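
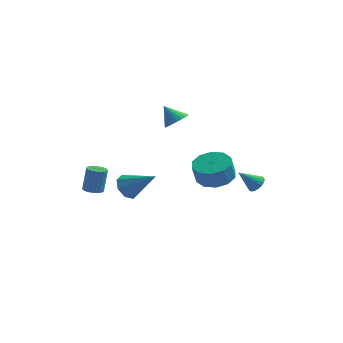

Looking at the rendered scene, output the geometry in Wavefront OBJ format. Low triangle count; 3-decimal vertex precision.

v 3.579 3.481 -2.6
v 3.918 3.664 -2.207
v 2.721 3.139 -1.7
v 3.794 3.851 -2.255
v 3.634 3.973 -2.361
v 3.463 4.011 -2.509
v 3.313 3.957 -2.673
v 3.209 3.82 -2.824
v 3.169 3.625 -2.937
v 3.2 3.405 -2.991
v 3.296 3.198 -2.977
v 3.442 3.04 -2.899
v 3.611 2.958 -2.768
v 3.774 2.967 -2.609
v 3.904 3.064 -2.448
v 3.978 3.234 -2.313
v 3.983 3.446 -2.228
v -0.512 3.762 1.259
v 0.041 3.827 1.699
v -1.228 4.018 2.121
v 0.018 4.086 1.603
v -0.086 4.295 1.455
v -0.255 4.424 1.276
v -0.463 4.451 1.095
v -0.678 4.374 0.939
v -0.868 4.203 0.832
v -1.004 3.966 0.789
v -1.065 3.697 0.818
v -1.042 3.438 0.915
v -0.938 3.229 1.063
v -0.769 3.101 1.241
v -0.561 3.073 1.422
v -0.345 3.15 1.578
v -0.155 3.321 1.686
v -0.02 3.558 1.728
v -2.78 2.615 -3.089
v -2.287 2.856 -3.672
v -1.26 2.265 -1.951
v -2.458 3.315 -3.304
v -2.816 3.363 -2.81
v -3.154 2.973 -2.48
v -3.272 2.373 -2.506
v -3.101 1.914 -2.874
v -2.743 1.866 -3.368
v -2.405 2.256 -3.698
v 1.792 2.068 -1.467
v 2.667 2.509 -1.22
v 2.502 2.233 -0.146
v 1.628 1.792 -0.393
v 2.216 2.938 -1.178
v 2.051 2.663 -0.105
v 1.603 3.035 -1.247
v 1.439 2.76 -0.174
v 1.062 2.763 -1.4
v 0.898 2.487 -0.327
v 0.801 2.225 -1.578
v 0.636 1.949 -0.505
v 0.918 1.627 -1.714
v 0.753 1.351 -0.64
v 1.369 1.197 -1.755
v 1.204 0.922 -0.682
v 1.981 1.1 -1.686
v 1.817 0.825 -0.613
v 2.522 1.373 -1.533
v 2.358 1.097 -0.46
v 2.784 1.911 -1.355
v 2.619 1.635 -0.282
v -3.669 -0.691 -1.519
v -3.239 -0.419 -1.628
v -3.102 -0.116 -0.33
v -3.531 -0.389 -0.221
v -3.383 -0.276 -1.646
v -3.245 0.027 -0.348
v -3.569 -0.197 -1.645
v -3.432 0.106 -0.347
v -3.771 -0.192 -1.624
v -3.634 0.11 -0.326
v -3.957 -0.264 -1.588
v -3.82 0.038 -0.29
v -4.1 -0.401 -1.541
v -3.962 -0.099 -0.243
v -4.176 -0.582 -1.491
v -4.039 -0.28 -0.193
v -4.176 -0.78 -1.445
v -4.038 -0.477 -0.147
v -4.098 -0.964 -1.41
v -3.961 -0.661 -0.112
v -3.955 -1.107 -1.392
v -3.817 -0.804 -0.094
v -3.768 -1.186 -1.393
v -3.631 -0.883 -0.095
v -3.566 -1.19 -1.414
v -3.429 -0.888 -0.116
v -3.38 -1.118 -1.45
v -3.243 -0.816 -0.152
v -3.238 -0.981 -1.497
v -3.1 -0.679 -0.199
v -3.161 -0.8 -1.547
v -3.024 -0.498 -0.249
v -3.162 -0.603 -1.593
v -3.024 -0.3 -0.295
f 2 1 4
f 2 4 3
f 4 1 5
f 4 5 3
f 5 1 6
f 5 6 3
f 6 1 7
f 6 7 3
f 7 1 8
f 7 8 3
f 8 1 9
f 8 9 3
f 9 1 10
f 9 10 3
f 10 1 11
f 10 11 3
f 11 1 12
f 11 12 3
f 12 1 13
f 12 13 3
f 13 1 14
f 13 14 3
f 14 1 15
f 14 15 3
f 15 1 16
f 15 16 3
f 16 1 17
f 16 17 3
f 17 1 2
f 17 2 3
f 19 18 21
f 19 21 20
f 21 18 22
f 21 22 20
f 22 18 23
f 22 23 20
f 23 18 24
f 23 24 20
f 24 18 25
f 24 25 20
f 25 18 26
f 25 26 20
f 26 18 27
f 26 27 20
f 27 18 28
f 27 28 20
f 28 18 29
f 28 29 20
f 29 18 30
f 29 30 20
f 30 18 31
f 30 31 20
f 31 18 32
f 31 32 20
f 32 18 33
f 32 33 20
f 33 18 34
f 33 34 20
f 34 18 35
f 34 35 20
f 35 18 19
f 35 19 20
f 37 36 39
f 37 39 38
f 39 36 40
f 39 40 38
f 40 36 41
f 40 41 38
f 41 36 42
f 41 42 38
f 42 36 43
f 42 43 38
f 43 36 44
f 43 44 38
f 44 36 45
f 44 45 38
f 45 36 37
f 45 37 38
f 47 46 50
f 47 50 48
f 48 50 51
f 48 51 49
f 50 46 52
f 50 52 51
f 51 52 53
f 51 53 49
f 52 46 54
f 52 54 53
f 53 54 55
f 53 55 49
f 54 46 56
f 54 56 55
f 55 56 57
f 55 57 49
f 56 46 58
f 56 58 57
f 57 58 59
f 57 59 49
f 58 46 60
f 58 60 59
f 59 60 61
f 59 61 49
f 60 46 62
f 60 62 61
f 61 62 63
f 61 63 49
f 62 46 64
f 62 64 63
f 63 64 65
f 63 65 49
f 64 46 66
f 64 66 65
f 65 66 67
f 65 67 49
f 66 46 47
f 66 47 67
f 67 47 48
f 67 48 49
f 69 68 72
f 69 72 70
f 70 72 73
f 70 73 71
f 72 68 74
f 72 74 73
f 73 74 75
f 73 75 71
f 74 68 76
f 74 76 75
f 75 76 77
f 75 77 71
f 76 68 78
f 76 78 77
f 77 78 79
f 77 79 71
f 78 68 80
f 78 80 79
f 79 80 81
f 79 81 71
f 80 68 82
f 80 82 81
f 81 82 83
f 81 83 71
f 82 68 84
f 82 84 83
f 83 84 85
f 83 85 71
f 84 68 86
f 84 86 85
f 85 86 87
f 85 87 71
f 86 68 88
f 86 88 87
f 87 88 89
f 87 89 71
f 88 68 90
f 88 90 89
f 89 90 91
f 89 91 71
f 90 68 92
f 90 92 91
f 91 92 93
f 91 93 71
f 92 68 94
f 92 94 93
f 93 94 95
f 93 95 71
f 94 68 96
f 94 96 95
f 95 96 97
f 95 97 71
f 96 68 98
f 96 98 97
f 97 98 99
f 97 99 71
f 98 68 100
f 98 100 99
f 99 100 101
f 99 101 71
f 100 68 69
f 100 69 101
f 101 69 70
f 101 70 71



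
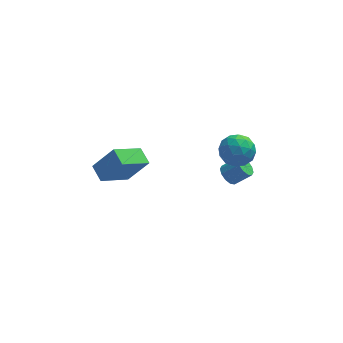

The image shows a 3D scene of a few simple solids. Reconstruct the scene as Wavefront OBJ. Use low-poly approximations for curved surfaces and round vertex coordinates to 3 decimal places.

v -4.256 -4.644 1.96
v -3.155 -4.73 3.395
v -4.644 -3.734 2.313
v -3.543 -3.821 3.748
v -2.837 -3.639 0.932
v -1.736 -3.726 2.367
v -3.225 -2.73 1.285
v -2.124 -2.816 2.72
v 2.842 1.075 -4.056
v 3.286 0.97 -4.573
v 4.223 0.94 -3.761
v 3.778 1.045 -3.244
v 3.249 1.391 -4.514
v 4.186 1.361 -3.702
v 3.056 1.691 -4.281
v 3.993 1.661 -3.469
v 2.781 1.756 -3.961
v 3.718 1.726 -3.149
v 2.529 1.56 -3.678
v 3.466 1.53 -2.866
v 2.397 1.18 -3.539
v 3.334 1.15 -2.727
v 2.434 0.759 -3.598
v 3.371 0.729 -2.786
v 2.627 0.459 -3.831
v 3.564 0.429 -3.019
v 2.902 0.394 -4.151
v 3.839 0.364 -3.339
v 3.154 0.59 -4.434
v 4.091 0.56 -3.622
v 2.614 -2.165 1.927
v 3.598 -2.489 2.024
v 2.082 -3.531 2.756
v 3.066 -3.855 2.853
v 2.74 -3.015 3.375
v 3.069 -2.171 2.863
v 2.611 -3.849 1.917
v 2.94 -3.005 1.405
v 3.596 -3.53 2.019
v 3.676 -3.015 2.919
v 2.004 -3.005 1.861
v 2.084 -2.49 2.761
v 3.153 -2.207 1.903
v 2.527 -3.813 2.877
v 2.336 -3.319 3.184
v 2.914 -3.51 3.241
v 2.842 -2.02 2.396
v 3.42 -2.21 2.453
v 2.916 -2.52 3.247
v 2.26 -3.81 2.327
v 2.838 -4 2.384
v 2.766 -2.51 1.539
v 3.344 -2.701 1.596
v 2.764 -3.5 1.533
v 3.73 -3.009 1.957
v 3.417 -3.812 2.444
v 3.15 -3.809 1.894
v 3.343 -3.312 1.593
v 3.777 -2.706 2.486
v 3.465 -3.509 2.974
v 3.273 -3.016 3.28
v 3.466 -2.519 2.979
v 3.776 -3.318 2.483
v 2.215 -2.511 1.806
v 1.903 -3.314 2.294
v 2.214 -3.501 1.801
v 2.407 -3.004 1.5
v 2.263 -2.208 2.336
v 1.95 -3.011 2.823
v 2.337 -2.708 3.187
v 2.53 -2.211 2.886
v 1.904 -2.702 2.297
f 2 4 1
f 5 2 1
f 1 4 3
f 3 5 1
f 2 8 4
f 6 2 5
f 6 8 2
f 4 8 3
f 7 5 3
f 3 8 7
f 7 6 5
f 8 6 7
f 10 9 13
f 10 13 11
f 11 13 14
f 11 14 12
f 13 9 15
f 13 15 14
f 14 15 16
f 14 16 12
f 15 9 17
f 15 17 16
f 16 17 18
f 16 18 12
f 17 9 19
f 17 19 18
f 18 19 20
f 18 20 12
f 19 9 21
f 19 21 20
f 20 21 22
f 20 22 12
f 21 9 23
f 21 23 22
f 22 23 24
f 22 24 12
f 23 9 25
f 23 25 24
f 24 25 26
f 24 26 12
f 25 9 27
f 25 27 26
f 26 27 28
f 26 28 12
f 27 9 29
f 27 29 28
f 28 29 30
f 28 30 12
f 29 9 10
f 29 10 30
f 30 10 11
f 30 11 12
f 31 68 47
f 68 42 71
f 47 71 36
f 68 71 47
f 31 47 43
f 47 36 48
f 43 48 32
f 47 48 43
f 31 43 52
f 43 32 53
f 52 53 38
f 43 53 52
f 31 52 64
f 52 38 67
f 64 67 41
f 52 67 64
f 31 64 68
f 64 41 72
f 68 72 42
f 64 72 68
f 32 48 59
f 48 36 62
f 59 62 40
f 48 62 59
f 36 71 49
f 71 42 70
f 49 70 35
f 71 70 49
f 42 72 69
f 72 41 65
f 69 65 33
f 72 65 69
f 41 67 66
f 67 38 54
f 66 54 37
f 67 54 66
f 38 53 58
f 53 32 55
f 58 55 39
f 53 55 58
f 34 60 46
f 60 40 61
f 46 61 35
f 60 61 46
f 34 46 44
f 46 35 45
f 44 45 33
f 46 45 44
f 34 44 51
f 44 33 50
f 51 50 37
f 44 50 51
f 34 51 56
f 51 37 57
f 56 57 39
f 51 57 56
f 34 56 60
f 56 39 63
f 60 63 40
f 56 63 60
f 35 61 49
f 61 40 62
f 49 62 36
f 61 62 49
f 33 45 69
f 45 35 70
f 69 70 42
f 45 70 69
f 37 50 66
f 50 33 65
f 66 65 41
f 50 65 66
f 39 57 58
f 57 37 54
f 58 54 38
f 57 54 58
f 40 63 59
f 63 39 55
f 59 55 32
f 63 55 59



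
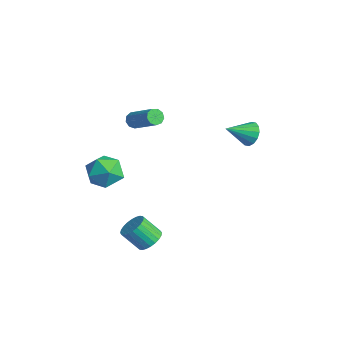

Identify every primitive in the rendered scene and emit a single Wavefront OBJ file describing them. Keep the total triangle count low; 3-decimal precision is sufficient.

v 1.368 4.381 3.057
v 1.65 4.721 3.724
v 1.292 2.979 3.803
v 1.239 4.757 3.751
v 0.862 4.693 3.592
v 0.621 4.545 3.289
v 0.58 4.353 2.924
v 0.75 4.169 2.595
v 1.086 4.041 2.39
v 1.498 4.004 2.363
v 1.875 4.069 2.522
v 2.116 4.216 2.824
v 2.157 4.408 3.189
v 1.986 4.593 3.518
v -2.599 -0.516 3.044
v -2.389 -0.265 2.615
v -0.751 0.267 3.726
v -0.961 0.016 4.156
v -2.598 -0.03 2.809
v -0.959 0.502 3.92
v -2.807 -0.022 3.114
v -1.168 0.51 4.225
v -2.919 -0.245 3.386
v -1.28 0.286 4.497
v -2.881 -0.595 3.498
v -1.243 -0.064 4.609
v -2.712 -0.908 3.398
v -1.073 -0.376 4.509
v -2.49 -1.037 3.133
v -0.851 -0.506 4.244
v -2.319 -0.922 2.826
v -0.681 -0.391 3.937
v -2.279 -0.617 2.621
v -0.641 -0.086 3.733
v 3.783 -2.358 -1.623
v 4.395 -2.836 -1.696
v 3.909 -3.62 -0.63
v 3.297 -3.142 -0.557
v 4.502 -2.632 -1.498
v 4.017 -3.416 -0.431
v 4.5 -2.386 -1.318
v 4.015 -3.171 -0.251
v 4.388 -2.136 -1.185
v 3.903 -2.921 -0.118
v 4.185 -1.92 -1.118
v 3.7 -2.705 -0.052
v 3.92 -1.77 -1.129
v 3.435 -2.555 -0.062
v 3.634 -1.71 -1.214
v 3.149 -2.495 -0.148
v 3.371 -1.749 -1.362
v 2.886 -2.533 -0.296
v 3.171 -1.88 -1.55
v 2.685 -2.664 -0.484
v 3.063 -2.084 -1.749
v 2.578 -2.868 -0.682
v 3.065 -2.329 -1.929
v 2.58 -3.114 -0.862
v 3.177 -2.579 -2.062
v 2.692 -3.364 -0.995
v 3.38 -2.795 -2.128
v 2.895 -3.58 -1.062
v 3.645 -2.945 -2.118
v 3.16 -3.73 -1.051
v 3.931 -3.005 -2.032
v 3.446 -3.79 -0.966
v 4.194 -2.967 -1.884
v 3.709 -3.751 -0.818
v -1.252 -1.87 0.569
v -0.71 -2.189 1.552
v -1.09 -3.631 -0.092
v -0.548 -3.95 0.891
v -1.682 -3.676 0.913
v -1.782 -2.588 1.322
v -0.018 -3.232 0.138
v -0.118 -2.144 0.547
v 0.053 -3.031 1.286
v -0.975 -3.306 1.764
v -0.825 -2.514 -0.304
v -1.853 -2.789 0.174
f 2 1 4
f 2 4 3
f 4 1 5
f 4 5 3
f 5 1 6
f 5 6 3
f 6 1 7
f 6 7 3
f 7 1 8
f 7 8 3
f 8 1 9
f 8 9 3
f 9 1 10
f 9 10 3
f 10 1 11
f 10 11 3
f 11 1 12
f 11 12 3
f 12 1 13
f 12 13 3
f 13 1 14
f 13 14 3
f 14 1 2
f 14 2 3
f 16 15 19
f 16 19 17
f 17 19 20
f 17 20 18
f 19 15 21
f 19 21 20
f 20 21 22
f 20 22 18
f 21 15 23
f 21 23 22
f 22 23 24
f 22 24 18
f 23 15 25
f 23 25 24
f 24 25 26
f 24 26 18
f 25 15 27
f 25 27 26
f 26 27 28
f 26 28 18
f 27 15 29
f 27 29 28
f 28 29 30
f 28 30 18
f 29 15 31
f 29 31 30
f 30 31 32
f 30 32 18
f 31 15 33
f 31 33 32
f 32 33 34
f 32 34 18
f 33 15 16
f 33 16 34
f 34 16 17
f 34 17 18
f 36 35 39
f 36 39 37
f 37 39 40
f 37 40 38
f 39 35 41
f 39 41 40
f 40 41 42
f 40 42 38
f 41 35 43
f 41 43 42
f 42 43 44
f 42 44 38
f 43 35 45
f 43 45 44
f 44 45 46
f 44 46 38
f 45 35 47
f 45 47 46
f 46 47 48
f 46 48 38
f 47 35 49
f 47 49 48
f 48 49 50
f 48 50 38
f 49 35 51
f 49 51 50
f 50 51 52
f 50 52 38
f 51 35 53
f 51 53 52
f 52 53 54
f 52 54 38
f 53 35 55
f 53 55 54
f 54 55 56
f 54 56 38
f 55 35 57
f 55 57 56
f 56 57 58
f 56 58 38
f 57 35 59
f 57 59 58
f 58 59 60
f 58 60 38
f 59 35 61
f 59 61 60
f 60 61 62
f 60 62 38
f 61 35 63
f 61 63 62
f 62 63 64
f 62 64 38
f 63 35 65
f 63 65 64
f 64 65 66
f 64 66 38
f 65 35 67
f 65 67 66
f 66 67 68
f 66 68 38
f 67 35 36
f 67 36 68
f 68 36 37
f 68 37 38
f 69 80 74
f 69 74 70
f 69 70 76
f 69 76 79
f 69 79 80
f 70 74 78
f 74 80 73
f 80 79 71
f 79 76 75
f 76 70 77
f 72 78 73
f 72 73 71
f 72 71 75
f 72 75 77
f 72 77 78
f 73 78 74
f 71 73 80
f 75 71 79
f 77 75 76
f 78 77 70



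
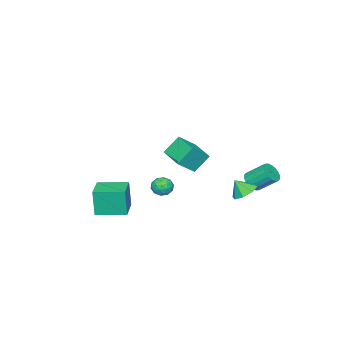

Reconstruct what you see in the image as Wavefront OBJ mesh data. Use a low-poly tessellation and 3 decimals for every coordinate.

v 1.281 -4.592 -3.246
v 1.253 -4.754 -1.504
v 0.348 -3.047 -3.118
v 0.32 -3.208 -1.376
v 2.72 -3.732 -3.144
v 2.692 -3.893 -1.402
v 1.787 -2.186 -3.016
v 1.759 -2.348 -1.274
v -1.122 3.678 -0.543
v -0.386 3.531 -0.872
v -0.858 3.162 0.283
v -0.397 4.061 -0.536
v -0.833 4.367 -0.205
v -1.439 4.27 -0.072
v -1.859 3.826 -0.215
v -1.848 3.296 -0.55
v -1.411 2.99 -0.881
v -0.806 3.087 -1.015
v 1.508 2.263 3.686
v 2.455 1.866 4.531
v 2.243 3.722 3.547
v 3.19 3.326 4.392
v 2.21 1.814 2.688
v 3.157 1.418 3.533
v 2.945 3.274 2.549
v 3.892 2.877 3.394
v -0.872 -1.243 -2.018
v -0.401 -1.742 -2.119
v -1.579 -1.998 -1.581
v -1.108 -2.497 -1.682
v -0.996 -2.007 -1.204
v -0.56 -1.54 -1.474
v -1.42 -2.2 -2.226
v -0.984 -1.733 -2.496
v -0.74 -2.334 -2.247
v -0.478 -2.214 -1.616
v -1.502 -1.526 -2.084
v -1.24 -1.406 -1.453
v -0.575 -1.426 -2.107
v -1.405 -2.314 -1.593
v -1.34 -2.026 -1.312
v -1.063 -2.319 -1.372
v -0.668 -1.307 -1.728
v -0.391 -1.6 -1.787
v -0.741 -1.756 -1.25
v -1.589 -2.14 -1.913
v -1.312 -2.433 -1.972
v -0.917 -1.421 -2.328
v -0.64 -1.714 -2.388
v -1.239 -1.984 -2.45
v -0.497 -2.067 -2.242
v -0.912 -2.511 -1.985
v -1.096 -2.337 -2.304
v -0.839 -2.062 -2.463
v -0.343 -1.997 -1.87
v -0.758 -2.441 -1.614
v -0.693 -2.152 -1.333
v -0.436 -1.878 -1.492
v -0.542 -2.345 -1.946
v -1.222 -1.299 -2.086
v -1.637 -1.743 -1.83
v -1.544 -1.862 -2.208
v -1.287 -1.588 -2.367
v -1.068 -1.229 -1.715
v -1.483 -1.673 -1.458
v -1.141 -1.678 -1.237
v -0.884 -1.403 -1.396
v -1.438 -1.395 -1.754
v -2.906 2.929 -0.748
v -2.248 3.137 -0.734
v -2.596 4.178 0.183
v -3.254 3.971 0.168
v -2.366 3.301 -0.965
v -2.714 4.342 -0.048
v -2.591 3.391 -1.153
v -2.939 4.432 -0.237
v -2.879 3.39 -1.261
v -3.227 4.431 -0.345
v -3.172 3.298 -1.268
v -3.52 4.339 -0.351
v -3.412 3.133 -1.171
v -3.76 4.174 -0.255
v -3.552 2.927 -0.991
v -3.9 3.968 -0.075
v -3.564 2.722 -0.763
v -3.912 3.763 0.154
v -3.446 2.558 -0.532
v -3.794 3.599 0.385
v -3.221 2.468 -0.343
v -3.569 3.509 0.573
v -2.933 2.469 -0.235
v -3.281 3.51 0.681
v -2.64 2.561 -0.229
v -2.988 3.602 0.688
v -2.4 2.726 -0.325
v -2.748 3.767 0.591
v -2.26 2.932 -0.505
v -2.608 3.973 0.411
f 2 4 1
f 5 2 1
f 1 4 3
f 3 5 1
f 2 8 4
f 6 2 5
f 6 8 2
f 4 8 3
f 7 5 3
f 3 8 7
f 7 6 5
f 8 6 7
f 10 9 12
f 10 12 11
f 12 9 13
f 12 13 11
f 13 9 14
f 13 14 11
f 14 9 15
f 14 15 11
f 15 9 16
f 15 16 11
f 16 9 17
f 16 17 11
f 17 9 18
f 17 18 11
f 18 9 10
f 18 10 11
f 20 22 19
f 23 20 19
f 19 22 21
f 21 23 19
f 20 26 22
f 24 20 23
f 24 26 20
f 22 26 21
f 25 23 21
f 21 26 25
f 25 24 23
f 26 24 25
f 27 64 43
f 64 38 67
f 43 67 32
f 64 67 43
f 27 43 39
f 43 32 44
f 39 44 28
f 43 44 39
f 27 39 48
f 39 28 49
f 48 49 34
f 39 49 48
f 27 48 60
f 48 34 63
f 60 63 37
f 48 63 60
f 27 60 64
f 60 37 68
f 64 68 38
f 60 68 64
f 28 44 55
f 44 32 58
f 55 58 36
f 44 58 55
f 32 67 45
f 67 38 66
f 45 66 31
f 67 66 45
f 38 68 65
f 68 37 61
f 65 61 29
f 68 61 65
f 37 63 62
f 63 34 50
f 62 50 33
f 63 50 62
f 34 49 54
f 49 28 51
f 54 51 35
f 49 51 54
f 30 56 42
f 56 36 57
f 42 57 31
f 56 57 42
f 30 42 40
f 42 31 41
f 40 41 29
f 42 41 40
f 30 40 47
f 40 29 46
f 47 46 33
f 40 46 47
f 30 47 52
f 47 33 53
f 52 53 35
f 47 53 52
f 30 52 56
f 52 35 59
f 56 59 36
f 52 59 56
f 31 57 45
f 57 36 58
f 45 58 32
f 57 58 45
f 29 41 65
f 41 31 66
f 65 66 38
f 41 66 65
f 33 46 62
f 46 29 61
f 62 61 37
f 46 61 62
f 35 53 54
f 53 33 50
f 54 50 34
f 53 50 54
f 36 59 55
f 59 35 51
f 55 51 28
f 59 51 55
f 70 69 73
f 70 73 71
f 71 73 74
f 71 74 72
f 73 69 75
f 73 75 74
f 74 75 76
f 74 76 72
f 75 69 77
f 75 77 76
f 76 77 78
f 76 78 72
f 77 69 79
f 77 79 78
f 78 79 80
f 78 80 72
f 79 69 81
f 79 81 80
f 80 81 82
f 80 82 72
f 81 69 83
f 81 83 82
f 82 83 84
f 82 84 72
f 83 69 85
f 83 85 84
f 84 85 86
f 84 86 72
f 85 69 87
f 85 87 86
f 86 87 88
f 86 88 72
f 87 69 89
f 87 89 88
f 88 89 90
f 88 90 72
f 89 69 91
f 89 91 90
f 90 91 92
f 90 92 72
f 91 69 93
f 91 93 92
f 92 93 94
f 92 94 72
f 93 69 95
f 93 95 94
f 94 95 96
f 94 96 72
f 95 69 97
f 95 97 96
f 96 97 98
f 96 98 72
f 97 69 70
f 97 70 98
f 98 70 71
f 98 71 72



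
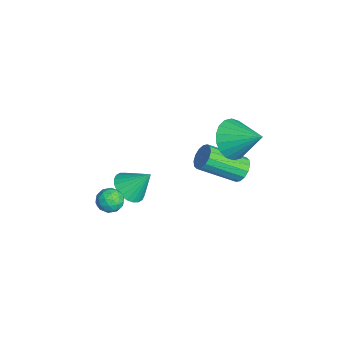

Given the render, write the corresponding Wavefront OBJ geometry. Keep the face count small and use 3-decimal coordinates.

v -2.535 2.968 3.038
v -1.748 2.9 2.315
v -1.605 4.112 3.942
v -2.018 3.253 2.145
v -2.39 3.55 2.152
v -2.791 3.732 2.334
v -3.141 3.762 2.655
v -3.371 3.635 3.053
v -3.435 3.376 3.447
v -3.321 3.035 3.76
v -3.051 2.682 3.93
v -2.679 2.385 3.923
v -2.278 2.203 3.741
v -1.928 2.173 3.42
v -1.698 2.3 3.023
v -1.634 2.56 2.629
v -0.973 -1.975 1.207
v -0.495 -2.107 0.768
v -1.385 -2.953 1.052
v -0.907 -3.085 0.613
v -0.758 -3.024 1.256
v -0.504 -2.42 1.351
v -1.376 -2.64 0.469
v -1.122 -2.036 0.564
v -0.744 -2.518 0.311
v -0.363 -2.755 0.798
v -1.517 -2.305 1.022
v -1.136 -2.542 1.509
v -0.698 -1.955 1.001
v -1.182 -3.105 0.819
v -1.095 -3.069 1.197
v -0.814 -3.147 0.939
v -0.703 -2.139 1.344
v -0.422 -2.217 1.086
v -0.577 -2.756 1.373
v -1.458 -2.843 0.734
v -1.177 -2.921 0.476
v -1.066 -1.913 0.881
v -0.785 -1.991 0.623
v -1.303 -2.304 0.447
v -0.563 -2.274 0.474
v -0.805 -2.849 0.384
v -1.081 -2.587 0.299
v -0.932 -2.232 0.355
v -0.339 -2.414 0.76
v -0.581 -2.989 0.67
v -0.494 -2.953 1.047
v -0.344 -2.598 1.104
v -0.485 -2.655 0.492
v -1.299 -2.071 1.15
v -1.541 -2.646 1.06
v -1.536 -2.462 0.716
v -1.386 -2.107 0.773
v -1.075 -2.211 1.436
v -1.317 -2.786 1.346
v -0.948 -2.828 1.465
v -0.799 -2.473 1.521
v -1.395 -2.405 1.328
v -3.583 3.56 -0.202
v -2.951 3.42 -0.411
v -2.965 1.659 0.734
v -3.597 1.8 0.942
v -2.91 3.61 -0.118
v -2.924 1.849 1.027
v -3.049 3.787 0.153
v -3.063 2.026 1.297
v -3.332 3.903 0.328
v -3.345 2.143 1.473
v -3.681 3.928 0.362
v -3.695 2.167 1.506
v -4.004 3.854 0.244
v -4.018 2.093 1.388
v -4.215 3.701 0.006
v -4.229 1.94 1.151
v -4.256 3.511 -0.287
v -4.27 1.75 0.858
v -4.117 3.334 -0.557
v -4.131 1.573 0.587
v -3.835 3.217 -0.733
v -3.848 1.457 0.412
v -3.485 3.193 -0.766
v -3.499 1.432 0.378
v -3.162 3.267 -0.648
v -3.176 1.506 0.496
v -2.704 -1.53 -0.04
v -1.964 -1.953 0.132
v -2.436 -0.61 1.06
v -1.857 -1.72 -0.089
v -1.878 -1.457 -0.303
v -2.026 -1.206 -0.478
v -2.277 -1.004 -0.585
v -2.592 -0.882 -0.61
v -2.925 -0.859 -0.548
v -3.225 -0.938 -0.409
v -3.445 -1.107 -0.213
v -3.552 -1.341 0.008
v -3.531 -1.603 0.223
v -3.383 -1.855 0.397
v -3.132 -2.057 0.504
v -2.816 -2.178 0.529
v -2.483 -2.202 0.467
v -2.184 -2.122 0.328
f 2 1 4
f 2 4 3
f 4 1 5
f 4 5 3
f 5 1 6
f 5 6 3
f 6 1 7
f 6 7 3
f 7 1 8
f 7 8 3
f 8 1 9
f 8 9 3
f 9 1 10
f 9 10 3
f 10 1 11
f 10 11 3
f 11 1 12
f 11 12 3
f 12 1 13
f 12 13 3
f 13 1 14
f 13 14 3
f 14 1 15
f 14 15 3
f 15 1 16
f 15 16 3
f 16 1 2
f 16 2 3
f 17 54 33
f 54 28 57
f 33 57 22
f 54 57 33
f 17 33 29
f 33 22 34
f 29 34 18
f 33 34 29
f 17 29 38
f 29 18 39
f 38 39 24
f 29 39 38
f 17 38 50
f 38 24 53
f 50 53 27
f 38 53 50
f 17 50 54
f 50 27 58
f 54 58 28
f 50 58 54
f 18 34 45
f 34 22 48
f 45 48 26
f 34 48 45
f 22 57 35
f 57 28 56
f 35 56 21
f 57 56 35
f 28 58 55
f 58 27 51
f 55 51 19
f 58 51 55
f 27 53 52
f 53 24 40
f 52 40 23
f 53 40 52
f 24 39 44
f 39 18 41
f 44 41 25
f 39 41 44
f 20 46 32
f 46 26 47
f 32 47 21
f 46 47 32
f 20 32 30
f 32 21 31
f 30 31 19
f 32 31 30
f 20 30 37
f 30 19 36
f 37 36 23
f 30 36 37
f 20 37 42
f 37 23 43
f 42 43 25
f 37 43 42
f 20 42 46
f 42 25 49
f 46 49 26
f 42 49 46
f 21 47 35
f 47 26 48
f 35 48 22
f 47 48 35
f 19 31 55
f 31 21 56
f 55 56 28
f 31 56 55
f 23 36 52
f 36 19 51
f 52 51 27
f 36 51 52
f 25 43 44
f 43 23 40
f 44 40 24
f 43 40 44
f 26 49 45
f 49 25 41
f 45 41 18
f 49 41 45
f 60 59 63
f 60 63 61
f 61 63 64
f 61 64 62
f 63 59 65
f 63 65 64
f 64 65 66
f 64 66 62
f 65 59 67
f 65 67 66
f 66 67 68
f 66 68 62
f 67 59 69
f 67 69 68
f 68 69 70
f 68 70 62
f 69 59 71
f 69 71 70
f 70 71 72
f 70 72 62
f 71 59 73
f 71 73 72
f 72 73 74
f 72 74 62
f 73 59 75
f 73 75 74
f 74 75 76
f 74 76 62
f 75 59 77
f 75 77 76
f 76 77 78
f 76 78 62
f 77 59 79
f 77 79 78
f 78 79 80
f 78 80 62
f 79 59 81
f 79 81 80
f 80 81 82
f 80 82 62
f 81 59 83
f 81 83 82
f 82 83 84
f 82 84 62
f 83 59 60
f 83 60 84
f 84 60 61
f 84 61 62
f 86 85 88
f 86 88 87
f 88 85 89
f 88 89 87
f 89 85 90
f 89 90 87
f 90 85 91
f 90 91 87
f 91 85 92
f 91 92 87
f 92 85 93
f 92 93 87
f 93 85 94
f 93 94 87
f 94 85 95
f 94 95 87
f 95 85 96
f 95 96 87
f 96 85 97
f 96 97 87
f 97 85 98
f 97 98 87
f 98 85 99
f 98 99 87
f 99 85 100
f 99 100 87
f 100 85 101
f 100 101 87
f 101 85 102
f 101 102 87
f 102 85 86
f 102 86 87



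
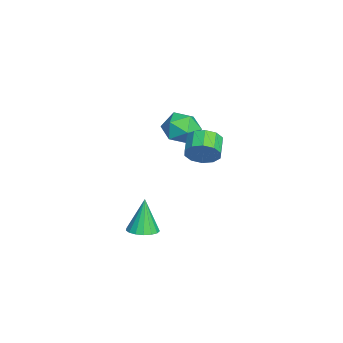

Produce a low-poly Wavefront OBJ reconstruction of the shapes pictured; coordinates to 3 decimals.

v 4.1 -3.605 -2.755
v 4.902 -3.517 -2.559
v 3.62 -3.515 -0.825
v 4.775 -3.144 -2.608
v 4.493 -2.876 -2.69
v 4.121 -2.776 -2.788
v 3.745 -2.865 -2.877
v 3.45 -3.124 -2.939
v 3.304 -3.493 -2.958
v 3.34 -3.887 -2.931
v 3.551 -4.217 -2.863
v 3.887 -4.407 -2.77
v 4.273 -4.413 -2.674
v 4.619 -4.233 -2.596
v 4.846 -3.91 -2.555
v 1.319 -0.76 1.033
v 1.653 -0.184 1.697
v 0.575 -0.104 2.17
v 0.241 -0.68 1.507
v 1.48 0.141 1.248
v 0.402 0.221 1.721
v 1.246 0.122 0.717
v 0.168 0.202 1.19
v 1.039 -0.234 0.307
v -0.039 -0.154 0.78
v 0.94 -0.791 0.174
v -0.138 -0.71 0.647
v 0.985 -1.336 0.37
v -0.093 -1.256 0.843
v 1.158 -1.661 0.819
v 0.08 -1.581 1.292
v 1.392 -1.642 1.35
v 0.314 -1.562 1.823
v 1.599 -1.286 1.76
v 0.521 -1.206 2.233
v 1.698 -0.73 1.893
v 0.62 -0.649 2.366
v -3.313 -1.336 1.056
v -2.347 -0.871 0.679
v -2.653 -3.009 0.681
v -1.687 -2.544 0.304
v -1.942 -2.507 1.41
v -2.35 -1.473 1.642
v -2.65 -2.407 -0.282
v -3.058 -1.373 -0.05
v -1.938 -1.533 -0.148
v -1.5 -1.595 0.898
v -3.5 -2.285 0.462
v -3.062 -2.347 1.508
f 2 1 4
f 2 4 3
f 4 1 5
f 4 5 3
f 5 1 6
f 5 6 3
f 6 1 7
f 6 7 3
f 7 1 8
f 7 8 3
f 8 1 9
f 8 9 3
f 9 1 10
f 9 10 3
f 10 1 11
f 10 11 3
f 11 1 12
f 11 12 3
f 12 1 13
f 12 13 3
f 13 1 14
f 13 14 3
f 14 1 15
f 14 15 3
f 15 1 2
f 15 2 3
f 17 16 20
f 17 20 18
f 18 20 21
f 18 21 19
f 20 16 22
f 20 22 21
f 21 22 23
f 21 23 19
f 22 16 24
f 22 24 23
f 23 24 25
f 23 25 19
f 24 16 26
f 24 26 25
f 25 26 27
f 25 27 19
f 26 16 28
f 26 28 27
f 27 28 29
f 27 29 19
f 28 16 30
f 28 30 29
f 29 30 31
f 29 31 19
f 30 16 32
f 30 32 31
f 31 32 33
f 31 33 19
f 32 16 34
f 32 34 33
f 33 34 35
f 33 35 19
f 34 16 36
f 34 36 35
f 35 36 37
f 35 37 19
f 36 16 17
f 36 17 37
f 37 17 18
f 37 18 19
f 38 49 43
f 38 43 39
f 38 39 45
f 38 45 48
f 38 48 49
f 39 43 47
f 43 49 42
f 49 48 40
f 48 45 44
f 45 39 46
f 41 47 42
f 41 42 40
f 41 40 44
f 41 44 46
f 41 46 47
f 42 47 43
f 40 42 49
f 44 40 48
f 46 44 45
f 47 46 39



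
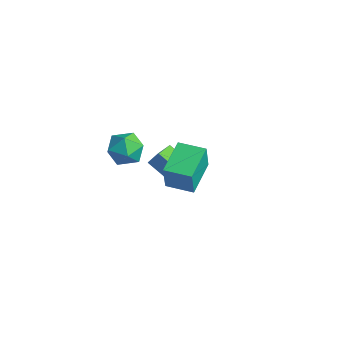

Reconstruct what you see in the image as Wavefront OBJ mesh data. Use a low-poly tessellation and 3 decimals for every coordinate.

v 3.466 -0.355 1.234
v 3.739 -0.674 2.726
v 2.424 1.207 1.757
v 2.696 0.889 3.25
v 4.624 0.431 1.19
v 4.896 0.113 2.683
v 3.581 1.994 1.714
v 3.854 1.675 3.206
v -2.561 2.733 -2.846
v -2.217 3.136 -2.069
v -3.168 3.861 -3.163
v -2.824 4.264 -2.386
v -1.056 3.276 -3.794
v -0.712 3.679 -3.017
v -1.663 4.404 -4.111
v -1.319 4.807 -3.334
v -3.161 1.67 -1.065
v -2.216 2.195 -1.138
v -2.324 0.245 -0.482
v -1.379 0.77 -0.555
v -2.104 1.062 0.194
v -2.621 1.943 -0.166
v -1.919 0.497 -1.454
v -2.436 1.378 -1.814
v -1.448 1.47 -1.379
v -1.563 1.819 -0.36
v -2.977 0.621 -1.26
v -3.092 0.97 -0.241
f 2 4 1
f 5 2 1
f 1 4 3
f 3 5 1
f 2 8 4
f 6 2 5
f 6 8 2
f 4 8 3
f 7 5 3
f 3 8 7
f 7 6 5
f 8 6 7
f 10 12 9
f 13 10 9
f 9 12 11
f 11 13 9
f 10 16 12
f 14 10 13
f 14 16 10
f 12 16 11
f 15 13 11
f 11 16 15
f 15 14 13
f 16 14 15
f 17 28 22
f 17 22 18
f 17 18 24
f 17 24 27
f 17 27 28
f 18 22 26
f 22 28 21
f 28 27 19
f 27 24 23
f 24 18 25
f 20 26 21
f 20 21 19
f 20 19 23
f 20 23 25
f 20 25 26
f 21 26 22
f 19 21 28
f 23 19 27
f 25 23 24
f 26 25 18



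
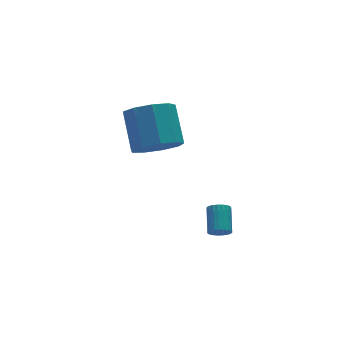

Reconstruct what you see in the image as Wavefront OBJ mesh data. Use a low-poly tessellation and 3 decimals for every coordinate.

v 2.34 -0.101 -2.167
v 2.559 -0.421 -1.852
v 3.079 0.521 -1.257
v 2.86 0.841 -1.573
v 2.702 -0.405 -2.002
v 3.222 0.538 -1.408
v 2.781 -0.336 -2.182
v 3.301 0.607 -1.587
v 2.785 -0.226 -2.358
v 3.305 0.716 -1.764
v 2.711 -0.095 -2.502
v 3.231 0.848 -1.907
v 2.574 0.035 -2.588
v 3.094 0.978 -1.993
v 2.396 0.141 -2.601
v 2.916 1.084 -2.006
v 2.208 0.206 -2.539
v 2.728 1.149 -1.944
v 2.043 0.217 -2.413
v 2.563 1.16 -1.818
v 1.93 0.174 -2.244
v 2.45 1.116 -1.65
v 1.887 0.082 -2.062
v 2.407 1.025 -1.468
v 1.923 -0.041 -1.899
v 2.443 0.902 -1.304
v 2.031 -0.174 -1.781
v 2.551 0.769 -1.187
v 2.192 -0.295 -1.731
v 2.712 0.648 -1.136
v 2.379 -0.383 -1.756
v 2.899 0.56 -1.161
v 0.859 2.337 2.079
v 1.854 1.918 2.228
v 2.277 3.345 3.41
v 1.281 3.763 3.261
v 1.86 2.393 1.653
v 2.283 3.819 2.835
v 1.398 2.841 1.277
v 1.821 4.268 2.459
v 0.683 3.054 1.277
v 1.106 4.48 2.459
v 0.05 2.93 1.652
v 0.473 4.357 2.834
v -0.204 2.53 2.227
v 0.219 3.956 3.408
v 0.039 2.039 2.733
v 0.462 3.465 3.914
v 0.665 1.687 2.933
v 1.088 3.113 4.114
v 1.382 1.64 2.733
v 1.805 3.066 3.915
f 2 1 5
f 2 5 3
f 3 5 6
f 3 6 4
f 5 1 7
f 5 7 6
f 6 7 8
f 6 8 4
f 7 1 9
f 7 9 8
f 8 9 10
f 8 10 4
f 9 1 11
f 9 11 10
f 10 11 12
f 10 12 4
f 11 1 13
f 11 13 12
f 12 13 14
f 12 14 4
f 13 1 15
f 13 15 14
f 14 15 16
f 14 16 4
f 15 1 17
f 15 17 16
f 16 17 18
f 16 18 4
f 17 1 19
f 17 19 18
f 18 19 20
f 18 20 4
f 19 1 21
f 19 21 20
f 20 21 22
f 20 22 4
f 21 1 23
f 21 23 22
f 22 23 24
f 22 24 4
f 23 1 25
f 23 25 24
f 24 25 26
f 24 26 4
f 25 1 27
f 25 27 26
f 26 27 28
f 26 28 4
f 27 1 29
f 27 29 28
f 28 29 30
f 28 30 4
f 29 1 31
f 29 31 30
f 30 31 32
f 30 32 4
f 31 1 2
f 31 2 32
f 32 2 3
f 32 3 4
f 34 33 37
f 34 37 35
f 35 37 38
f 35 38 36
f 37 33 39
f 37 39 38
f 38 39 40
f 38 40 36
f 39 33 41
f 39 41 40
f 40 41 42
f 40 42 36
f 41 33 43
f 41 43 42
f 42 43 44
f 42 44 36
f 43 33 45
f 43 45 44
f 44 45 46
f 44 46 36
f 45 33 47
f 45 47 46
f 46 47 48
f 46 48 36
f 47 33 49
f 47 49 48
f 48 49 50
f 48 50 36
f 49 33 51
f 49 51 50
f 50 51 52
f 50 52 36
f 51 33 34
f 51 34 52
f 52 34 35
f 52 35 36



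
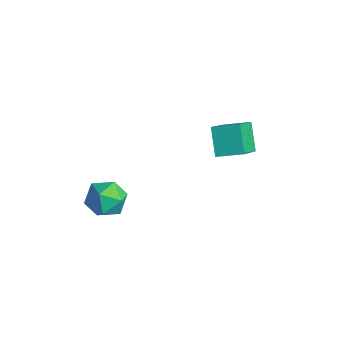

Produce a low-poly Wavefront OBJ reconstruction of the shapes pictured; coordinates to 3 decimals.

v -2.822 -1.861 -1.962
v -2.321 -2.409 -1.566
v -3.679 -2.871 -2.274
v -3.178 -3.419 -1.878
v -3.605 -2.843 -1.437
v -3.075 -2.219 -1.244
v -2.925 -3.061 -2.596
v -2.395 -2.437 -2.403
v -2.385 -3.15 -1.957
v -2.805 -3.015 -1.241
v -3.195 -2.265 -2.599
v -3.615 -2.13 -1.883
v -1.242 1.271 -0.031
v -0.459 0.198 1.123
v -2.009 1.617 0.81
v -1.226 0.544 1.965
v -0.614 2.016 0.235
v 0.169 0.943 1.39
v -1.381 2.362 1.077
v -0.598 1.289 2.231
f 1 12 6
f 1 6 2
f 1 2 8
f 1 8 11
f 1 11 12
f 2 6 10
f 6 12 5
f 12 11 3
f 11 8 7
f 8 2 9
f 4 10 5
f 4 5 3
f 4 3 7
f 4 7 9
f 4 9 10
f 5 10 6
f 3 5 12
f 7 3 11
f 9 7 8
f 10 9 2
f 14 16 13
f 17 14 13
f 13 16 15
f 15 17 13
f 14 20 16
f 18 14 17
f 18 20 14
f 16 20 15
f 19 17 15
f 15 20 19
f 19 18 17
f 20 18 19



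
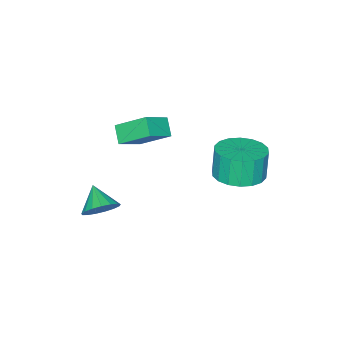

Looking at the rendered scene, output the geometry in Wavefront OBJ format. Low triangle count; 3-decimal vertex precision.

v 4.049 -0.601 -2.731
v 4.562 -1.135 -3.059
v 3.571 -1.479 -2.049
v 4.754 -1 -2.75
v 4.784 -0.774 -2.437
v 4.646 -0.508 -2.191
v 4.371 -0.263 -2.069
v 4.023 -0.096 -2.098
v 3.68 -0.044 -2.273
v 3.422 -0.12 -2.552
v 3.308 -0.307 -2.872
v 3.363 -0.56 -3.16
v 3.576 -0.823 -3.349
v 3.897 -1.036 -3.397
v 4.253 -1.148 -3.292
v 3.336 -0.417 2.217
v 2.892 0.804 3.133
v 2.246 -0.302 1.536
v 1.802 0.919 2.453
v 3.738 0.141 1.667
v 3.294 1.362 2.584
v 2.648 0.256 0.987
v 2.204 1.477 1.903
v 0.5 3.489 -0.46
v 1.535 3.291 -0.273
v 1.275 3.173 1.046
v 0.24 3.371 0.86
v 1.509 3.765 -0.236
v 1.249 3.647 1.083
v 1.284 4.184 -0.243
v 1.024 4.067 1.076
v 0.903 4.466 -0.293
v 0.643 4.348 1.026
v 0.443 4.554 -0.376
v 0.183 4.436 0.943
v -0.007 4.431 -0.476
v -0.267 4.314 0.844
v -0.355 4.122 -0.572
v -0.616 4.004 0.748
v -0.535 3.687 -0.646
v -0.795 3.569 0.673
v -0.509 3.213 -0.683
v -0.769 3.095 0.636
v -0.284 2.793 -0.676
v -0.544 2.676 0.643
v 0.097 2.512 -0.626
v -0.163 2.394 0.693
v 0.557 2.424 -0.543
v 0.297 2.306 0.776
v 1.007 2.546 -0.444
v 0.747 2.429 0.876
v 1.356 2.856 -0.348
v 1.095 2.738 0.972
f 2 1 4
f 2 4 3
f 4 1 5
f 4 5 3
f 5 1 6
f 5 6 3
f 6 1 7
f 6 7 3
f 7 1 8
f 7 8 3
f 8 1 9
f 8 9 3
f 9 1 10
f 9 10 3
f 10 1 11
f 10 11 3
f 11 1 12
f 11 12 3
f 12 1 13
f 12 13 3
f 13 1 14
f 13 14 3
f 14 1 15
f 14 15 3
f 15 1 2
f 15 2 3
f 17 19 16
f 20 17 16
f 16 19 18
f 18 20 16
f 17 23 19
f 21 17 20
f 21 23 17
f 19 23 18
f 22 20 18
f 18 23 22
f 22 21 20
f 23 21 22
f 25 24 28
f 25 28 26
f 26 28 29
f 26 29 27
f 28 24 30
f 28 30 29
f 29 30 31
f 29 31 27
f 30 24 32
f 30 32 31
f 31 32 33
f 31 33 27
f 32 24 34
f 32 34 33
f 33 34 35
f 33 35 27
f 34 24 36
f 34 36 35
f 35 36 37
f 35 37 27
f 36 24 38
f 36 38 37
f 37 38 39
f 37 39 27
f 38 24 40
f 38 40 39
f 39 40 41
f 39 41 27
f 40 24 42
f 40 42 41
f 41 42 43
f 41 43 27
f 42 24 44
f 42 44 43
f 43 44 45
f 43 45 27
f 44 24 46
f 44 46 45
f 45 46 47
f 45 47 27
f 46 24 48
f 46 48 47
f 47 48 49
f 47 49 27
f 48 24 50
f 48 50 49
f 49 50 51
f 49 51 27
f 50 24 52
f 50 52 51
f 51 52 53
f 51 53 27
f 52 24 25
f 52 25 53
f 53 25 26
f 53 26 27



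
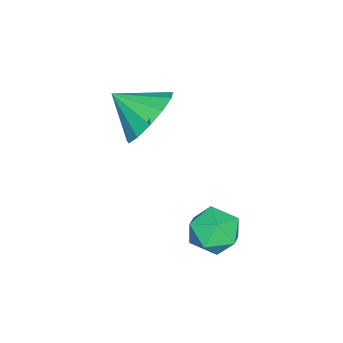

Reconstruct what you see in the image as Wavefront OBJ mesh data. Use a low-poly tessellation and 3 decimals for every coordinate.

v -2.159 1.018 3.308
v -1.429 1.331 3.753
v -2.121 0.042 3.932
v -1.839 1.486 4.019
v -2.35 1.493 4.06
v -2.8 1.349 3.862
v -3.047 1.1 3.488
v -3.012 0.825 3.056
v -2.706 0.611 2.705
v -2.226 0.527 2.544
v -1.725 0.599 2.626
v -1.362 0.804 2.925
v -1.251 1.077 3.344
v -0.632 3.862 1.816
v -0.022 3.996 1.468
v -0.598 2.764 1.452
v 0.012 2.898 1.104
v 0.002 2.894 1.819
v -0.019 3.572 2.044
v -0.601 3.188 0.876
v -0.622 3.866 1.101
v -0.003 3.58 0.887
v 0.37 3.398 1.469
v -0.99 3.362 1.451
v -0.617 3.18 2.033
f 2 1 4
f 2 4 3
f 4 1 5
f 4 5 3
f 5 1 6
f 5 6 3
f 6 1 7
f 6 7 3
f 7 1 8
f 7 8 3
f 8 1 9
f 8 9 3
f 9 1 10
f 9 10 3
f 10 1 11
f 10 11 3
f 11 1 12
f 11 12 3
f 12 1 13
f 12 13 3
f 13 1 2
f 13 2 3
f 14 25 19
f 14 19 15
f 14 15 21
f 14 21 24
f 14 24 25
f 15 19 23
f 19 25 18
f 25 24 16
f 24 21 20
f 21 15 22
f 17 23 18
f 17 18 16
f 17 16 20
f 17 20 22
f 17 22 23
f 18 23 19
f 16 18 25
f 20 16 24
f 22 20 21
f 23 22 15



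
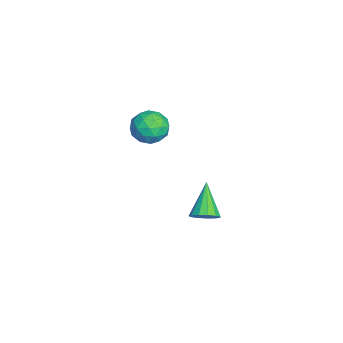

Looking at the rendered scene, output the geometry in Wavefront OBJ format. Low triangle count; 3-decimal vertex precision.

v -2.121 -1.868 0.663
v -1.514 -1.868 1.041
v -2.406 -2.892 1.119
v -1.799 -2.892 1.497
v -2.319 -2.427 1.656
v -2.143 -1.794 1.373
v -1.777 -2.966 0.787
v -1.601 -2.333 0.504
v -1.302 -2.546 1.117
v -1.636 -2.214 1.654
v -2.284 -2.546 0.506
v -2.618 -2.214 1.043
v -1.793 -1.778 0.811
v -2.127 -2.982 1.349
v -2.433 -2.709 1.442
v -2.076 -2.709 1.664
v -2.162 -1.735 1.007
v -1.805 -1.735 1.229
v -2.278 -2.064 1.591
v -2.115 -3.025 0.931
v -1.758 -3.025 1.153
v -1.844 -2.051 0.496
v -1.487 -2.051 0.718
v -1.642 -2.696 0.569
v -1.311 -2.177 1.079
v -1.478 -2.779 1.347
v -1.466 -2.822 0.929
v -1.362 -2.45 0.763
v -1.508 -1.981 1.394
v -1.675 -2.583 1.663
v -1.981 -2.31 1.756
v -1.877 -1.938 1.59
v -1.383 -2.38 1.439
v -2.245 -2.177 0.497
v -2.412 -2.779 0.766
v -2.043 -2.822 0.57
v -1.939 -2.45 0.404
v -2.442 -1.981 0.813
v -2.609 -2.583 1.081
v -2.558 -2.31 1.397
v -2.454 -1.938 1.231
v -2.537 -2.38 0.721
v -1.906 -0.525 -3.49
v -1.558 -0.728 -3.116
v -2.954 -0.475 -2.49
v -1.53 -0.42 -3.102
v -1.622 -0.145 -3.212
v -1.804 0.01 -3.41
v -2.018 -0.006 -3.633
v -2.196 -0.186 -3.811
v -2.283 -0.474 -3.888
v -2.249 -0.778 -3.838
v -2.107 -1.001 -3.677
v -1.901 -1.074 -3.458
v -1.696 -0.972 -3.248
f 1 38 17
f 38 12 41
f 17 41 6
f 38 41 17
f 1 17 13
f 17 6 18
f 13 18 2
f 17 18 13
f 1 13 22
f 13 2 23
f 22 23 8
f 13 23 22
f 1 22 34
f 22 8 37
f 34 37 11
f 22 37 34
f 1 34 38
f 34 11 42
f 38 42 12
f 34 42 38
f 2 18 29
f 18 6 32
f 29 32 10
f 18 32 29
f 6 41 19
f 41 12 40
f 19 40 5
f 41 40 19
f 12 42 39
f 42 11 35
f 39 35 3
f 42 35 39
f 11 37 36
f 37 8 24
f 36 24 7
f 37 24 36
f 8 23 28
f 23 2 25
f 28 25 9
f 23 25 28
f 4 30 16
f 30 10 31
f 16 31 5
f 30 31 16
f 4 16 14
f 16 5 15
f 14 15 3
f 16 15 14
f 4 14 21
f 14 3 20
f 21 20 7
f 14 20 21
f 4 21 26
f 21 7 27
f 26 27 9
f 21 27 26
f 4 26 30
f 26 9 33
f 30 33 10
f 26 33 30
f 5 31 19
f 31 10 32
f 19 32 6
f 31 32 19
f 3 15 39
f 15 5 40
f 39 40 12
f 15 40 39
f 7 20 36
f 20 3 35
f 36 35 11
f 20 35 36
f 9 27 28
f 27 7 24
f 28 24 8
f 27 24 28
f 10 33 29
f 33 9 25
f 29 25 2
f 33 25 29
f 44 43 46
f 44 46 45
f 46 43 47
f 46 47 45
f 47 43 48
f 47 48 45
f 48 43 49
f 48 49 45
f 49 43 50
f 49 50 45
f 50 43 51
f 50 51 45
f 51 43 52
f 51 52 45
f 52 43 53
f 52 53 45
f 53 43 54
f 53 54 45
f 54 43 55
f 54 55 45
f 55 43 44
f 55 44 45



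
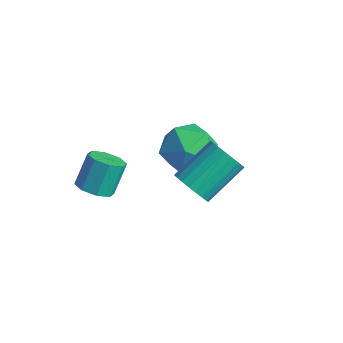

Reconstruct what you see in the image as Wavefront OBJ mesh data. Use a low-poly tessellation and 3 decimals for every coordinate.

v -1.544 -3.427 -1.682
v -1.018 -2.95 -1.953
v -1.15 -2.155 -0.808
v -1.676 -2.633 -0.538
v -1.557 -2.804 -2.117
v -1.689 -2.009 -0.972
v -2.088 -3.023 -2.026
v -2.22 -2.228 -0.881
v -2.3 -3.479 -1.734
v -2.433 -2.684 -0.589
v -2.07 -3.905 -1.412
v -2.202 -3.11 -0.267
v -1.531 -4.051 -1.248
v -1.663 -3.256 -0.103
v -1 -3.832 -1.339
v -1.132 -3.037 -0.194
v -0.787 -3.376 -1.631
v -0.92 -2.581 -0.486
v 1.898 -1.958 -0.051
v 2.413 -1.683 -0.612
v 2.597 -0.066 0.349
v 2.082 -0.342 0.911
v 2.116 -1.578 -0.732
v 2.3 0.039 0.23
v 1.781 -1.539 -0.734
v 1.966 0.078 0.228
v 1.467 -1.572 -0.618
v 1.651 0.045 0.344
v 1.227 -1.672 -0.403
v 1.412 -0.055 0.558
v 1.103 -1.822 -0.128
v 1.288 -0.205 0.834
v 1.117 -1.995 0.16
v 1.301 -0.378 1.122
v 1.265 -2.162 0.413
v 1.45 -0.545 1.374
v 1.523 -2.293 0.584
v 1.708 -0.677 1.546
v 1.846 -2.367 0.647
v 2.03 -0.751 1.608
v 2.178 -2.37 0.588
v 2.362 -0.754 1.55
v 2.461 -2.302 0.419
v 2.645 -0.686 1.381
v 2.647 -2.174 0.169
v 2.831 -0.558 1.13
v 2.703 -2.01 -0.119
v 2.888 -0.393 0.842
v 2.62 -1.836 -0.396
v 2.805 -0.219 0.566
v -2.258 0.865 -2.236
v -1.664 1.852 -1.748
v -0.476 -0.012 -2.632
v 0.118 0.975 -2.144
v -0.534 0.208 -1.401
v -1.635 0.75 -1.157
v -0.505 1.09 -3.223
v -1.606 1.632 -2.979
v -0.58 1.991 -2.359
v -0.598 1.446 -1.233
v -1.542 0.394 -3.147
v -1.56 -0.151 -2.021
f 2 1 5
f 2 5 3
f 3 5 6
f 3 6 4
f 5 1 7
f 5 7 6
f 6 7 8
f 6 8 4
f 7 1 9
f 7 9 8
f 8 9 10
f 8 10 4
f 9 1 11
f 9 11 10
f 10 11 12
f 10 12 4
f 11 1 13
f 11 13 12
f 12 13 14
f 12 14 4
f 13 1 15
f 13 15 14
f 14 15 16
f 14 16 4
f 15 1 17
f 15 17 16
f 16 17 18
f 16 18 4
f 17 1 2
f 17 2 18
f 18 2 3
f 18 3 4
f 20 19 23
f 20 23 21
f 21 23 24
f 21 24 22
f 23 19 25
f 23 25 24
f 24 25 26
f 24 26 22
f 25 19 27
f 25 27 26
f 26 27 28
f 26 28 22
f 27 19 29
f 27 29 28
f 28 29 30
f 28 30 22
f 29 19 31
f 29 31 30
f 30 31 32
f 30 32 22
f 31 19 33
f 31 33 32
f 32 33 34
f 32 34 22
f 33 19 35
f 33 35 34
f 34 35 36
f 34 36 22
f 35 19 37
f 35 37 36
f 36 37 38
f 36 38 22
f 37 19 39
f 37 39 38
f 38 39 40
f 38 40 22
f 39 19 41
f 39 41 40
f 40 41 42
f 40 42 22
f 41 19 43
f 41 43 42
f 42 43 44
f 42 44 22
f 43 19 45
f 43 45 44
f 44 45 46
f 44 46 22
f 45 19 47
f 45 47 46
f 46 47 48
f 46 48 22
f 47 19 49
f 47 49 48
f 48 49 50
f 48 50 22
f 49 19 20
f 49 20 50
f 50 20 21
f 50 21 22
f 51 62 56
f 51 56 52
f 51 52 58
f 51 58 61
f 51 61 62
f 52 56 60
f 56 62 55
f 62 61 53
f 61 58 57
f 58 52 59
f 54 60 55
f 54 55 53
f 54 53 57
f 54 57 59
f 54 59 60
f 55 60 56
f 53 55 62
f 57 53 61
f 59 57 58
f 60 59 52



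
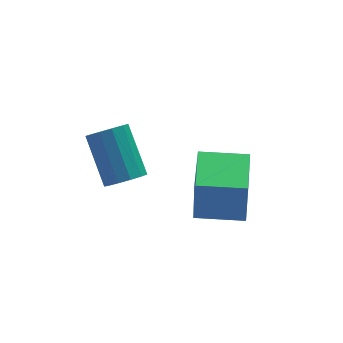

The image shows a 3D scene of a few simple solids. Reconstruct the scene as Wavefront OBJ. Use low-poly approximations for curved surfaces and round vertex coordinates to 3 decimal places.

v 1.231 -3.277 -0.347
v 1.271 -3.248 1.632
v 2.06 -1.524 -0.39
v 2.101 -1.495 1.59
v 2.939 -4.085 -0.37
v 2.98 -4.056 1.61
v 3.769 -2.332 -0.412
v 3.809 -2.303 1.567
v -1.248 -3.159 2.9
v -0.646 -2.798 2.538
v -0.751 -1.199 3.957
v -1.352 -1.561 4.32
v -1.018 -2.649 2.343
v -1.122 -1.051 3.762
v -1.462 -2.662 2.325
v -1.567 -1.064 3.744
v -1.839 -2.833 2.49
v -1.943 -1.235 3.909
v -2.028 -3.108 2.785
v -2.132 -1.509 4.204
v -1.969 -3.399 3.117
v -2.073 -1.8 4.536
v -1.681 -3.613 3.38
v -1.786 -2.015 4.799
v -1.256 -3.684 3.491
v -1.36 -2.086 4.91
v -0.828 -3.588 3.414
v -0.933 -1.99 4.833
v -0.533 -3.356 3.175
v -0.638 -1.757 4.594
v -0.466 -3.061 2.848
v -0.57 -1.463 4.267
f 2 4 1
f 5 2 1
f 1 4 3
f 3 5 1
f 2 8 4
f 6 2 5
f 6 8 2
f 4 8 3
f 7 5 3
f 3 8 7
f 7 6 5
f 8 6 7
f 10 9 13
f 10 13 11
f 11 13 14
f 11 14 12
f 13 9 15
f 13 15 14
f 14 15 16
f 14 16 12
f 15 9 17
f 15 17 16
f 16 17 18
f 16 18 12
f 17 9 19
f 17 19 18
f 18 19 20
f 18 20 12
f 19 9 21
f 19 21 20
f 20 21 22
f 20 22 12
f 21 9 23
f 21 23 22
f 22 23 24
f 22 24 12
f 23 9 25
f 23 25 24
f 24 25 26
f 24 26 12
f 25 9 27
f 25 27 26
f 26 27 28
f 26 28 12
f 27 9 29
f 27 29 28
f 28 29 30
f 28 30 12
f 29 9 31
f 29 31 30
f 30 31 32
f 30 32 12
f 31 9 10
f 31 10 32
f 32 10 11
f 32 11 12



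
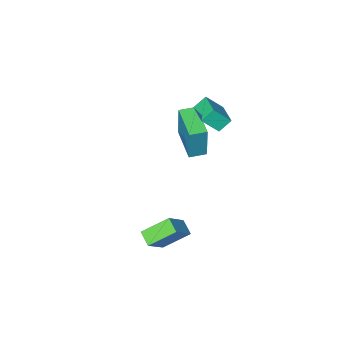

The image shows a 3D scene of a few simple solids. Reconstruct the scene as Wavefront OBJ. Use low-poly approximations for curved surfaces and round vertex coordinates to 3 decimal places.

v -2.846 1.546 3.5
v -2.051 1.14 4.418
v -2.388 2.986 3.741
v -1.593 2.58 4.658
v -2.187 1.44 2.882
v -1.392 1.034 3.799
v -1.729 2.88 3.122
v -0.934 2.474 4.04
v 2.034 2.915 -3.414
v 0.753 3.503 -2.447
v 2.112 3.731 -3.808
v 0.83 4.32 -2.841
v 3.19 3.4 -2.179
v 1.908 3.989 -1.212
v 3.267 4.217 -2.573
v 1.986 4.805 -1.606
v -2.63 -0.649 0.107
v -2.478 -0.375 2.234
v -2.062 1.289 -0.183
v -1.909 1.563 1.944
v -1.711 -0.923 0.076
v -1.558 -0.649 2.203
v -1.142 1.015 -0.214
v -0.99 1.289 1.913
f 2 4 1
f 5 2 1
f 1 4 3
f 3 5 1
f 2 8 4
f 6 2 5
f 6 8 2
f 4 8 3
f 7 5 3
f 3 8 7
f 7 6 5
f 8 6 7
f 10 12 9
f 13 10 9
f 9 12 11
f 11 13 9
f 10 16 12
f 14 10 13
f 14 16 10
f 12 16 11
f 15 13 11
f 11 16 15
f 15 14 13
f 16 14 15
f 18 20 17
f 21 18 17
f 17 20 19
f 19 21 17
f 18 24 20
f 22 18 21
f 22 24 18
f 20 24 19
f 23 21 19
f 19 24 23
f 23 22 21
f 24 22 23



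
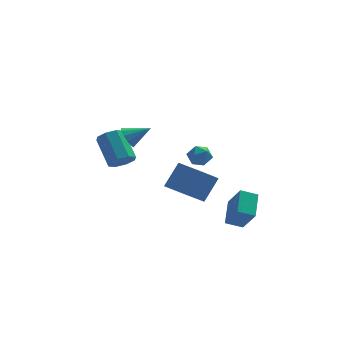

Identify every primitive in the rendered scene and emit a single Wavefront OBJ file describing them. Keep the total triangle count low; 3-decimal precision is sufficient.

v -3.4 -0.644 0.837
v -3.103 -0.233 0.27
v -2.1 -0.636 1.523
v -3.255 0.048 0.556
v -3.454 0.109 0.931
v -3.635 -0.069 1.275
v -3.741 -0.429 1.481
v -3.74 -0.857 1.482
v -3.63 -1.218 1.278
v -3.447 -1.396 0.934
v -3.25 -1.335 0.559
v -3.1 -1.055 0.272
v -3.045 -0.644 0.165
v -3.641 0.648 -1.762
v -2.862 0.622 -1.397
v -3.461 2.127 -0.014
v -4.239 2.152 -0.378
v -2.896 1.059 -1.888
v -3.495 2.564 -0.504
v -3.366 1.256 -2.304
v -3.965 2.761 -0.921
v -3.997 1.096 -2.403
v -4.596 2.601 -1.02
v -4.419 0.673 -2.126
v -5.018 2.178 -0.743
v -4.385 0.236 -1.636
v -4.984 1.741 -0.252
v -3.915 0.039 -1.219
v -4.514 1.544 0.164
v -3.284 0.199 -1.12
v -3.883 1.704 0.263
v 2.814 -3.201 -5.245
v 1.809 -3.2 -4.849
v 3.149 -1.718 -4.399
v 2.144 -1.717 -4.003
v 3.376 -4.143 -3.817
v 2.371 -4.142 -3.421
v 3.711 -2.66 -2.971
v 2.706 -2.659 -2.575
v 0.316 3.877 -3.021
v 0.856 4.507 -2.976
v 1.324 3.033 -3.304
v 1.864 3.663 -3.259
v 1.486 3.39 -2.572
v 0.864 3.911 -2.396
v 1.316 3.629 -3.884
v 0.694 4.15 -3.708
v 1.474 4.353 -3.509
v 1.579 4.206 -2.698
v 0.601 3.334 -3.582
v 0.706 3.187 -2.771
v -0.539 -4.955 -1.469
v 0.308 -4.256 -0.068
v -1.607 -3.711 -1.444
v -0.76 -3.011 -0.044
v 0.56 -3.989 -2.616
v 1.407 -3.289 -1.216
v -0.508 -2.744 -2.592
v 0.339 -2.045 -1.191
f 2 1 4
f 2 4 3
f 4 1 5
f 4 5 3
f 5 1 6
f 5 6 3
f 6 1 7
f 6 7 3
f 7 1 8
f 7 8 3
f 8 1 9
f 8 9 3
f 9 1 10
f 9 10 3
f 10 1 11
f 10 11 3
f 11 1 12
f 11 12 3
f 12 1 13
f 12 13 3
f 13 1 2
f 13 2 3
f 15 14 18
f 15 18 16
f 16 18 19
f 16 19 17
f 18 14 20
f 18 20 19
f 19 20 21
f 19 21 17
f 20 14 22
f 20 22 21
f 21 22 23
f 21 23 17
f 22 14 24
f 22 24 23
f 23 24 25
f 23 25 17
f 24 14 26
f 24 26 25
f 25 26 27
f 25 27 17
f 26 14 28
f 26 28 27
f 27 28 29
f 27 29 17
f 28 14 30
f 28 30 29
f 29 30 31
f 29 31 17
f 30 14 15
f 30 15 31
f 31 15 16
f 31 16 17
f 33 35 32
f 36 33 32
f 32 35 34
f 34 36 32
f 33 39 35
f 37 33 36
f 37 39 33
f 35 39 34
f 38 36 34
f 34 39 38
f 38 37 36
f 39 37 38
f 40 51 45
f 40 45 41
f 40 41 47
f 40 47 50
f 40 50 51
f 41 45 49
f 45 51 44
f 51 50 42
f 50 47 46
f 47 41 48
f 43 49 44
f 43 44 42
f 43 42 46
f 43 46 48
f 43 48 49
f 44 49 45
f 42 44 51
f 46 42 50
f 48 46 47
f 49 48 41
f 53 55 52
f 56 53 52
f 52 55 54
f 54 56 52
f 53 59 55
f 57 53 56
f 57 59 53
f 55 59 54
f 58 56 54
f 54 59 58
f 58 57 56
f 59 57 58



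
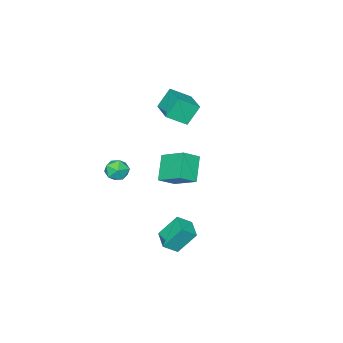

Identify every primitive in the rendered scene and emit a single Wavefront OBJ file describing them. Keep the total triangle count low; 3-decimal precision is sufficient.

v -4.353 -3.37 -0.481
v -5.07 -3.145 0.653
v -3.391 -1.819 -0.18
v -4.108 -1.594 0.954
v -3.452 -4.066 0.226
v -4.169 -3.841 1.36
v -2.49 -2.515 0.527
v -3.207 -2.29 1.661
v 2.459 -0.154 0.033
v 2.954 -0.148 -0.497
v 2.606 -1.312 0.157
v 3.101 -1.306 -0.373
v 3.248 -0.992 0.264
v 3.157 -0.276 0.188
v 2.403 -1.184 -0.528
v 2.312 -0.468 -0.604
v 2.92 -0.784 -0.844
v 3.442 -0.665 -0.354
v 2.118 -0.795 0.014
v 2.64 -0.676 0.504
v 0.485 0.104 0.213
v 0.402 1.531 1.017
v -0.393 0.381 -0.37
v -0.477 1.808 0.435
v 1.417 0.772 -0.875
v 1.333 2.199 -0.07
v 0.538 1.049 -1.457
v 0.455 2.476 -0.653
v 1.806 2.185 -4.359
v 1.14 2.828 -3.141
v 2.452 3.125 -4.502
v 1.786 3.769 -3.284
v 2.474 1.811 -3.796
v 1.808 2.455 -2.578
v 3.12 2.752 -3.939
v 2.454 3.395 -2.721
f 2 4 1
f 5 2 1
f 1 4 3
f 3 5 1
f 2 8 4
f 6 2 5
f 6 8 2
f 4 8 3
f 7 5 3
f 3 8 7
f 7 6 5
f 8 6 7
f 9 20 14
f 9 14 10
f 9 10 16
f 9 16 19
f 9 19 20
f 10 14 18
f 14 20 13
f 20 19 11
f 19 16 15
f 16 10 17
f 12 18 13
f 12 13 11
f 12 11 15
f 12 15 17
f 12 17 18
f 13 18 14
f 11 13 20
f 15 11 19
f 17 15 16
f 18 17 10
f 22 24 21
f 25 22 21
f 21 24 23
f 23 25 21
f 22 28 24
f 26 22 25
f 26 28 22
f 24 28 23
f 27 25 23
f 23 28 27
f 27 26 25
f 28 26 27
f 30 32 29
f 33 30 29
f 29 32 31
f 31 33 29
f 30 36 32
f 34 30 33
f 34 36 30
f 32 36 31
f 35 33 31
f 31 36 35
f 35 34 33
f 36 34 35



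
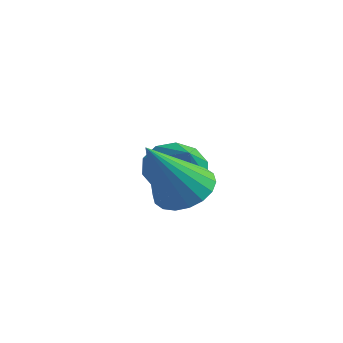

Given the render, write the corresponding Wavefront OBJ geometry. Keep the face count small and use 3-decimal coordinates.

v 3.285 2.054 1.187
v 3.946 1.611 0.836
v 3.315 0.746 2.893
v 4.126 1.885 1.042
v 4.139 2.192 1.278
v 3.983 2.472 1.495
v 3.689 2.669 1.652
v 3.314 2.744 1.716
v 2.934 2.683 1.676
v 2.623 2.497 1.539
v 2.444 2.223 1.332
v 2.43 1.916 1.097
v 2.586 1.636 0.879
v 2.881 1.439 0.723
v 3.255 1.364 0.658
v 3.635 1.426 0.699
v 0.678 4.177 0.678
v 1.067 3.79 -0.073
v 2.002 3.443 1.742
v 1.298 4.311 -0.002
v 1.294 4.781 0.329
v 1.053 5.02 0.794
v 0.67 4.938 1.214
v 0.29 4.565 1.429
v 0.058 4.044 1.358
v 0.063 3.574 1.027
v 0.303 3.334 0.563
v 0.686 3.417 0.143
f 2 1 4
f 2 4 3
f 4 1 5
f 4 5 3
f 5 1 6
f 5 6 3
f 6 1 7
f 6 7 3
f 7 1 8
f 7 8 3
f 8 1 9
f 8 9 3
f 9 1 10
f 9 10 3
f 10 1 11
f 10 11 3
f 11 1 12
f 11 12 3
f 12 1 13
f 12 13 3
f 13 1 14
f 13 14 3
f 14 1 15
f 14 15 3
f 15 1 16
f 15 16 3
f 16 1 2
f 16 2 3
f 18 17 20
f 18 20 19
f 20 17 21
f 20 21 19
f 21 17 22
f 21 22 19
f 22 17 23
f 22 23 19
f 23 17 24
f 23 24 19
f 24 17 25
f 24 25 19
f 25 17 26
f 25 26 19
f 26 17 27
f 26 27 19
f 27 17 28
f 27 28 19
f 28 17 18
f 28 18 19



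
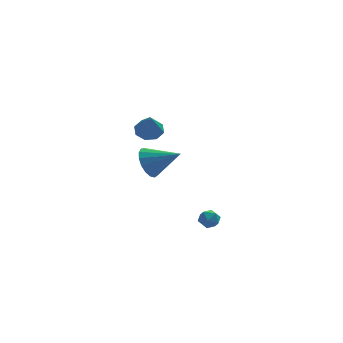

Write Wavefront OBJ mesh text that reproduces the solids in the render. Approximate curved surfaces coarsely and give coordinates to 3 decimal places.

v 0.719 3.564 -0.143
v 1.477 3.353 -0.289
v 0.721 2.616 1.243
v 1.436 3.857 0.056
v 0.976 4.19 0.285
v 0.365 4.156 0.262
v -0.039 3.776 0.002
v 0.002 3.272 -0.343
v 0.463 2.939 -0.571
v 1.073 2.973 -0.549
v 2.923 -2.047 -3.373
v 3.477 -2.048 -3.07
v 3.183 -2.912 -3.85
v 3.737 -2.913 -3.547
v 3.202 -3.019 -3.229
v 3.041 -2.484 -2.934
v 3.619 -2.476 -3.986
v 3.458 -1.941 -3.691
v 3.906 -2.313 -3.448
v 3.649 -2.649 -2.98
v 3.011 -2.311 -3.94
v 2.754 -2.647 -3.472
v 0.322 -3.318 1.084
v 0.823 -2.972 0.368
v 1.818 -3.802 1.896
v 0.783 -2.623 0.649
v 0.638 -2.434 1.03
v 0.42 -2.447 1.424
v 0.179 -2.659 1.739
v -0.028 -3.023 1.904
v -0.156 -3.453 1.882
v -0.173 -3.853 1.676
v -0.078 -4.13 1.335
v 0.11 -4.221 0.936
v 0.346 -4.105 0.571
v 0.576 -3.808 0.323
v 0.749 -3.399 0.25
f 2 1 4
f 2 4 3
f 4 1 5
f 4 5 3
f 5 1 6
f 5 6 3
f 6 1 7
f 6 7 3
f 7 1 8
f 7 8 3
f 8 1 9
f 8 9 3
f 9 1 10
f 9 10 3
f 10 1 2
f 10 2 3
f 11 22 16
f 11 16 12
f 11 12 18
f 11 18 21
f 11 21 22
f 12 16 20
f 16 22 15
f 22 21 13
f 21 18 17
f 18 12 19
f 14 20 15
f 14 15 13
f 14 13 17
f 14 17 19
f 14 19 20
f 15 20 16
f 13 15 22
f 17 13 21
f 19 17 18
f 20 19 12
f 24 23 26
f 24 26 25
f 26 23 27
f 26 27 25
f 27 23 28
f 27 28 25
f 28 23 29
f 28 29 25
f 29 23 30
f 29 30 25
f 30 23 31
f 30 31 25
f 31 23 32
f 31 32 25
f 32 23 33
f 32 33 25
f 33 23 34
f 33 34 25
f 34 23 35
f 34 35 25
f 35 23 36
f 35 36 25
f 36 23 37
f 36 37 25
f 37 23 24
f 37 24 25



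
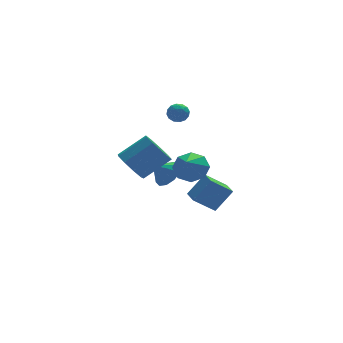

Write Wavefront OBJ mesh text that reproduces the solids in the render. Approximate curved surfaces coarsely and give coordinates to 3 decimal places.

v -0.605 3.992 -1.768
v 0.066 3.716 -1.051
v -1.515 4.008 -0.912
v 0.054 4.346 -1.075
v -0.209 4.841 -1.364
v -0.624 5.011 -1.808
v -1.031 4.792 -2.236
v -1.276 4.268 -2.486
v -1.264 3.638 -2.462
v -1.001 3.143 -2.173
v -0.586 2.973 -1.729
v -0.179 3.192 -1.301
v 1.942 3.194 -4.838
v 0.637 3.321 -3.804
v 1.979 4.36 -4.935
v 0.673 4.486 -3.901
v 3.027 3.274 -3.479
v 1.721 3.4 -2.445
v 3.063 4.439 -3.576
v 1.758 4.566 -2.542
v 0.355 2.849 -0.82
v 0.892 2.086 -1.343
v -0.395 1.471 0.42
v 1.324 2.407 -0.726
v 1.188 2.987 -0.164
v 0.564 3.486 0.014
v -0.183 3.612 -0.297
v -0.615 3.292 -0.914
v -0.479 2.712 -1.476
v 0.145 2.213 -1.654
v -3.893 0.449 1.175
v -3.295 -0.003 0.384
v -1.689 0.038 1.574
v -2.287 0.491 2.365
v -3.272 0.74 0.327
v -1.666 0.781 1.518
v -3.54 1.347 0.667
v -1.934 1.388 1.858
v -3.973 1.534 1.245
v -2.366 1.575 2.435
v -4.368 1.214 1.789
v -2.762 1.255 2.98
v -4.542 0.536 2.046
v -2.935 0.577 3.237
v -4.411 -0.183 1.896
v -2.805 -0.142 3.086
v -4.039 -0.605 1.407
v -2.432 -0.564 2.598
v -3.598 -0.535 0.81
v -1.992 -0.493 2.001
v -0.925 3.102 3.837
v -0.58 3.064 3.248
v -0.38 2.216 4.212
v -0.035 2.178 3.623
v 0.081 2.695 4.054
v -0.256 3.243 3.822
v -0.704 2.037 3.638
v -1.041 2.585 3.406
v -0.444 2.406 3.125
v 0.041 2.813 3.382
v -1.001 2.467 4.078
v -0.516 2.874 4.335
v -0.8 3.161 3.509
v -0.16 2.119 3.951
v -0.092 2.423 4.204
v 0.111 2.401 3.858
v -0.61 3.266 3.847
v -0.407 3.244 3.501
v -0.019 3.027 3.975
v -0.553 2.036 3.959
v -0.35 2.014 3.613
v -1.071 2.879 3.602
v -0.868 2.857 3.256
v -0.941 2.253 3.485
v -0.517 2.752 3.091
v -0.197 2.231 3.311
v -0.59 2.148 3.32
v -0.788 2.47 3.184
v -0.232 2.991 3.242
v 0.088 2.47 3.463
v 0.156 2.774 3.716
v -0.042 3.096 3.58
v -0.152 2.604 3.17
v -1.048 2.81 3.997
v -0.728 2.289 4.218
v -0.918 2.184 3.88
v -1.116 2.506 3.744
v -0.763 3.049 4.149
v -0.443 2.528 4.369
v -0.172 2.81 4.276
v -0.37 3.132 4.14
v -0.808 2.676 4.29
f 2 1 4
f 2 4 3
f 4 1 5
f 4 5 3
f 5 1 6
f 5 6 3
f 6 1 7
f 6 7 3
f 7 1 8
f 7 8 3
f 8 1 9
f 8 9 3
f 9 1 10
f 9 10 3
f 10 1 11
f 10 11 3
f 11 1 12
f 11 12 3
f 12 1 2
f 12 2 3
f 14 16 13
f 17 14 13
f 13 16 15
f 15 17 13
f 14 20 16
f 18 14 17
f 18 20 14
f 16 20 15
f 19 17 15
f 15 20 19
f 19 18 17
f 20 18 19
f 22 21 24
f 22 24 23
f 24 21 25
f 24 25 23
f 25 21 26
f 25 26 23
f 26 21 27
f 26 27 23
f 27 21 28
f 27 28 23
f 28 21 29
f 28 29 23
f 29 21 30
f 29 30 23
f 30 21 22
f 30 22 23
f 32 31 35
f 32 35 33
f 33 35 36
f 33 36 34
f 35 31 37
f 35 37 36
f 36 37 38
f 36 38 34
f 37 31 39
f 37 39 38
f 38 39 40
f 38 40 34
f 39 31 41
f 39 41 40
f 40 41 42
f 40 42 34
f 41 31 43
f 41 43 42
f 42 43 44
f 42 44 34
f 43 31 45
f 43 45 44
f 44 45 46
f 44 46 34
f 45 31 47
f 45 47 46
f 46 47 48
f 46 48 34
f 47 31 49
f 47 49 48
f 48 49 50
f 48 50 34
f 49 31 32
f 49 32 50
f 50 32 33
f 50 33 34
f 51 88 67
f 88 62 91
f 67 91 56
f 88 91 67
f 51 67 63
f 67 56 68
f 63 68 52
f 67 68 63
f 51 63 72
f 63 52 73
f 72 73 58
f 63 73 72
f 51 72 84
f 72 58 87
f 84 87 61
f 72 87 84
f 51 84 88
f 84 61 92
f 88 92 62
f 84 92 88
f 52 68 79
f 68 56 82
f 79 82 60
f 68 82 79
f 56 91 69
f 91 62 90
f 69 90 55
f 91 90 69
f 62 92 89
f 92 61 85
f 89 85 53
f 92 85 89
f 61 87 86
f 87 58 74
f 86 74 57
f 87 74 86
f 58 73 78
f 73 52 75
f 78 75 59
f 73 75 78
f 54 80 66
f 80 60 81
f 66 81 55
f 80 81 66
f 54 66 64
f 66 55 65
f 64 65 53
f 66 65 64
f 54 64 71
f 64 53 70
f 71 70 57
f 64 70 71
f 54 71 76
f 71 57 77
f 76 77 59
f 71 77 76
f 54 76 80
f 76 59 83
f 80 83 60
f 76 83 80
f 55 81 69
f 81 60 82
f 69 82 56
f 81 82 69
f 53 65 89
f 65 55 90
f 89 90 62
f 65 90 89
f 57 70 86
f 70 53 85
f 86 85 61
f 70 85 86
f 59 77 78
f 77 57 74
f 78 74 58
f 77 74 78
f 60 83 79
f 83 59 75
f 79 75 52
f 83 75 79



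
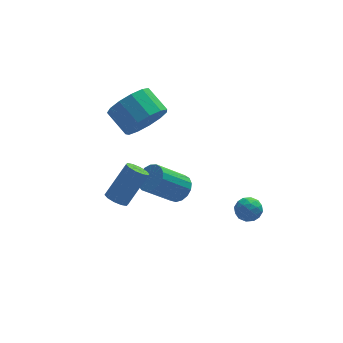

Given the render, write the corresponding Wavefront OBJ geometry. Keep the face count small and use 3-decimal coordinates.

v 1.809 1.154 -3.84
v 2.185 0.667 -4.054
v 1.115 0.453 -3.466
v 1.491 -0.034 -3.68
v 1.691 0.337 -3.183
v 2.12 0.77 -3.414
v 1.18 0.35 -4.106
v 1.609 0.783 -4.337
v 1.797 0.17 -4.219
v 2.112 0.162 -3.649
v 1.188 0.958 -3.871
v 1.503 0.95 -3.301
v 2.058 0.972 -3.98
v 1.242 0.148 -3.54
v 1.36 0.366 -3.248
v 1.581 0.08 -3.374
v 2.019 1.033 -3.603
v 2.241 0.746 -3.73
v 1.95 0.552 -3.218
v 1.059 0.374 -3.79
v 1.281 0.087 -3.917
v 1.719 1.04 -4.146
v 1.94 0.754 -4.272
v 1.35 0.568 -4.302
v 2.051 0.394 -4.203
v 1.643 -0.018 -3.983
v 1.46 0.207 -4.233
v 1.712 0.462 -4.369
v 2.236 0.389 -3.868
v 1.828 -0.023 -3.648
v 1.946 0.195 -3.355
v 2.198 0.45 -3.491
v 2.008 0.097 -3.964
v 1.472 1.143 -3.872
v 1.064 0.731 -3.652
v 1.102 0.67 -4.029
v 1.354 0.925 -4.165
v 1.657 1.138 -3.537
v 1.249 0.726 -3.317
v 1.588 0.658 -3.151
v 1.84 0.913 -3.287
v 1.292 1.023 -3.556
v -4.336 -1.397 -0.245
v -3.953 -1.211 -0.578
v -2.982 -0.757 0.792
v -3.364 -0.943 1.125
v -4.163 -0.961 -0.512
v -3.192 -0.506 0.858
v -4.439 -0.877 -0.344
v -3.468 -0.422 1.026
v -4.676 -0.991 -0.139
v -3.704 -0.537 1.232
v -4.782 -1.261 0.026
v -3.811 -0.807 1.397
v -4.718 -1.583 0.088
v -3.747 -1.129 1.458
v -4.508 -1.834 0.022
v -3.537 -1.379 1.392
v -4.232 -1.918 -0.146
v -3.261 -1.463 1.224
v -3.996 -1.803 -0.352
v -3.024 -1.349 1.019
v -3.889 -1.533 -0.517
v -2.918 -1.079 0.854
v -0.841 2.979 -3.984
v -0.331 2.746 -3.516
v -1.65 2.408 -2.248
v -2.159 2.641 -2.716
v -0.355 3.088 -3.45
v -1.674 2.75 -2.182
v -0.49 3.405 -3.506
v -1.809 3.068 -2.238
v -0.706 3.625 -3.671
v -2.025 3.287 -2.404
v -0.952 3.696 -3.909
v -2.271 3.359 -2.641
v -1.173 3.603 -4.163
v -2.492 3.266 -2.896
v -1.318 3.368 -4.376
v -2.636 3.03 -3.109
v -1.353 3.043 -4.5
v -2.672 2.705 -3.232
v -1.271 2.703 -4.505
v -2.59 2.365 -3.238
v -1.09 2.427 -4.391
v -2.409 2.089 -3.123
v -0.852 2.277 -4.183
v -2.171 1.939 -2.916
v -0.612 2.288 -3.93
v -1.931 1.95 -2.663
v -0.424 2.457 -3.689
v -1.743 2.119 -2.422
v -2.164 3.288 0.474
v -1.433 3.987 0.067
v -2.026 5.01 0.759
v -2.756 4.312 1.166
v -1.904 3.98 -0.327
v -2.497 5.004 0.365
v -2.458 3.754 -0.467
v -3.05 4.777 0.225
v -2.918 3.38 -0.307
v -3.511 4.403 0.385
v -3.139 2.977 0.1
v -3.731 4 0.792
v -3.05 2.672 0.626
v -3.643 3.696 1.318
v -2.68 2.564 1.104
v -3.272 3.587 1.796
v -2.146 2.685 1.382
v -2.738 3.708 2.074
v -1.617 2.998 1.371
v -2.21 4.021 2.063
v -1.262 3.403 1.076
v -1.855 4.426 1.768
v -1.194 3.772 0.59
v -1.786 4.795 1.282
f 1 38 17
f 38 12 41
f 17 41 6
f 38 41 17
f 1 17 13
f 17 6 18
f 13 18 2
f 17 18 13
f 1 13 22
f 13 2 23
f 22 23 8
f 13 23 22
f 1 22 34
f 22 8 37
f 34 37 11
f 22 37 34
f 1 34 38
f 34 11 42
f 38 42 12
f 34 42 38
f 2 18 29
f 18 6 32
f 29 32 10
f 18 32 29
f 6 41 19
f 41 12 40
f 19 40 5
f 41 40 19
f 12 42 39
f 42 11 35
f 39 35 3
f 42 35 39
f 11 37 36
f 37 8 24
f 36 24 7
f 37 24 36
f 8 23 28
f 23 2 25
f 28 25 9
f 23 25 28
f 4 30 16
f 30 10 31
f 16 31 5
f 30 31 16
f 4 16 14
f 16 5 15
f 14 15 3
f 16 15 14
f 4 14 21
f 14 3 20
f 21 20 7
f 14 20 21
f 4 21 26
f 21 7 27
f 26 27 9
f 21 27 26
f 4 26 30
f 26 9 33
f 30 33 10
f 26 33 30
f 5 31 19
f 31 10 32
f 19 32 6
f 31 32 19
f 3 15 39
f 15 5 40
f 39 40 12
f 15 40 39
f 7 20 36
f 20 3 35
f 36 35 11
f 20 35 36
f 9 27 28
f 27 7 24
f 28 24 8
f 27 24 28
f 10 33 29
f 33 9 25
f 29 25 2
f 33 25 29
f 44 43 47
f 44 47 45
f 45 47 48
f 45 48 46
f 47 43 49
f 47 49 48
f 48 49 50
f 48 50 46
f 49 43 51
f 49 51 50
f 50 51 52
f 50 52 46
f 51 43 53
f 51 53 52
f 52 53 54
f 52 54 46
f 53 43 55
f 53 55 54
f 54 55 56
f 54 56 46
f 55 43 57
f 55 57 56
f 56 57 58
f 56 58 46
f 57 43 59
f 57 59 58
f 58 59 60
f 58 60 46
f 59 43 61
f 59 61 60
f 60 61 62
f 60 62 46
f 61 43 63
f 61 63 62
f 62 63 64
f 62 64 46
f 63 43 44
f 63 44 64
f 64 44 45
f 64 45 46
f 66 65 69
f 66 69 67
f 67 69 70
f 67 70 68
f 69 65 71
f 69 71 70
f 70 71 72
f 70 72 68
f 71 65 73
f 71 73 72
f 72 73 74
f 72 74 68
f 73 65 75
f 73 75 74
f 74 75 76
f 74 76 68
f 75 65 77
f 75 77 76
f 76 77 78
f 76 78 68
f 77 65 79
f 77 79 78
f 78 79 80
f 78 80 68
f 79 65 81
f 79 81 80
f 80 81 82
f 80 82 68
f 81 65 83
f 81 83 82
f 82 83 84
f 82 84 68
f 83 65 85
f 83 85 84
f 84 85 86
f 84 86 68
f 85 65 87
f 85 87 86
f 86 87 88
f 86 88 68
f 87 65 89
f 87 89 88
f 88 89 90
f 88 90 68
f 89 65 91
f 89 91 90
f 90 91 92
f 90 92 68
f 91 65 66
f 91 66 92
f 92 66 67
f 92 67 68
f 94 93 97
f 94 97 95
f 95 97 98
f 95 98 96
f 97 93 99
f 97 99 98
f 98 99 100
f 98 100 96
f 99 93 101
f 99 101 100
f 100 101 102
f 100 102 96
f 101 93 103
f 101 103 102
f 102 103 104
f 102 104 96
f 103 93 105
f 103 105 104
f 104 105 106
f 104 106 96
f 105 93 107
f 105 107 106
f 106 107 108
f 106 108 96
f 107 93 109
f 107 109 108
f 108 109 110
f 108 110 96
f 109 93 111
f 109 111 110
f 110 111 112
f 110 112 96
f 111 93 113
f 111 113 112
f 112 113 114
f 112 114 96
f 113 93 115
f 113 115 114
f 114 115 116
f 114 116 96
f 115 93 94
f 115 94 116
f 116 94 95
f 116 95 96

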